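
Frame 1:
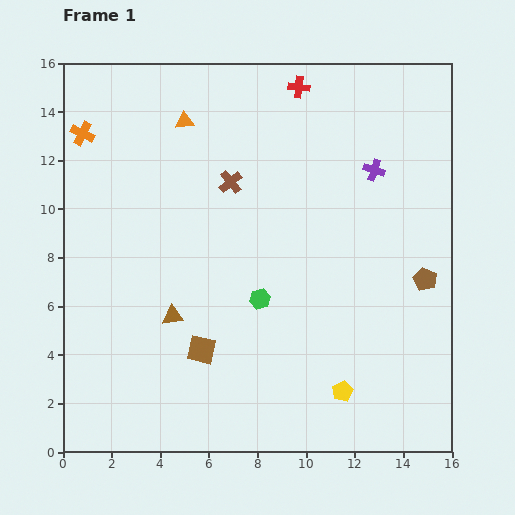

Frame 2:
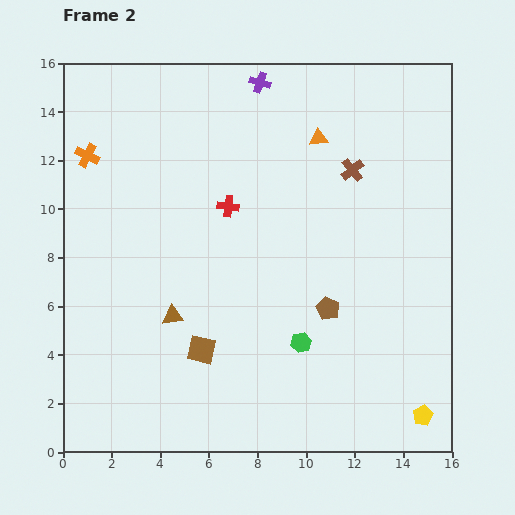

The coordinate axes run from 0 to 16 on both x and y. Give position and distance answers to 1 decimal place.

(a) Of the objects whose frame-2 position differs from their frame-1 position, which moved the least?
the orange cross

(moved 0.9)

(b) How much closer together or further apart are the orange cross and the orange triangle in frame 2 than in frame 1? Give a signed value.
+5.3

Distance in frame 1: 4.2. Distance in frame 2: 9.5.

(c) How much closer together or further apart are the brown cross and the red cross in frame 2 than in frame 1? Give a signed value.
+0.5

Distance in frame 1: 4.8. Distance in frame 2: 5.3.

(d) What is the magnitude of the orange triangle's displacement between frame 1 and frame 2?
5.5

The orange triangle moved from (5.0, 13.6) to (10.5, 12.9), a distance of √(5.5² + 0.7²) ≈ 5.5.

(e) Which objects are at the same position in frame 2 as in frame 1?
the brown triangle, the brown square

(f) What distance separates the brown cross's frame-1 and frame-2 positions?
5.0

The brown cross moved from (6.9, 11.1) to (11.9, 11.6), a distance of √(5.0² + 0.5²) ≈ 5.0.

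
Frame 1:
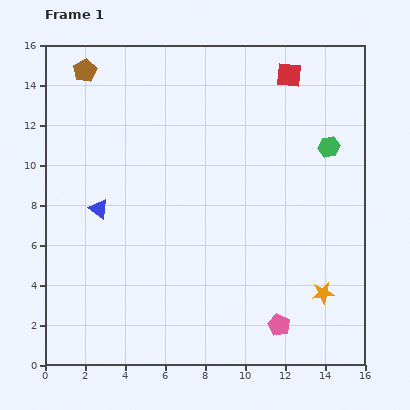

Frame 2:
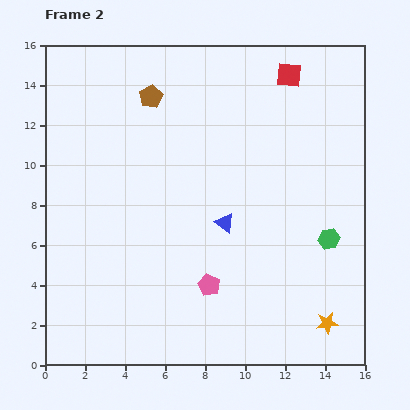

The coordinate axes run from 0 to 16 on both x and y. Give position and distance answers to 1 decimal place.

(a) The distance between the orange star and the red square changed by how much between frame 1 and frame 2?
+1.5

Distance in frame 1: 11.0. Distance in frame 2: 12.5.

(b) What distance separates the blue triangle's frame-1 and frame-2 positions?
6.3

The blue triangle moved from (2.7, 7.8) to (9.0, 7.1), a distance of √(6.3² + 0.7²) ≈ 6.3.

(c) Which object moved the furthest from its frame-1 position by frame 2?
the blue triangle

(moved 6.3; next 4.6)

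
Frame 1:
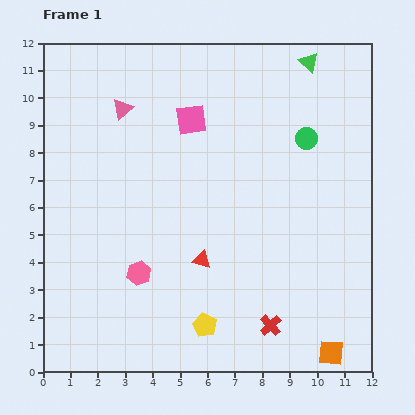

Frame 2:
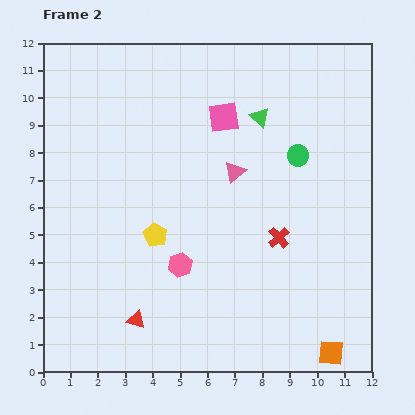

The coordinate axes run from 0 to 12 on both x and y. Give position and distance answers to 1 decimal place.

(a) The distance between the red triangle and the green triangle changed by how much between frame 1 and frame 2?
+0.5

Distance in frame 1: 8.2. Distance in frame 2: 8.7.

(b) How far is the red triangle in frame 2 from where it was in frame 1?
3.3

The red triangle moved from (5.8, 4.1) to (3.4, 1.9), a distance of √(2.4² + 2.2²) ≈ 3.3.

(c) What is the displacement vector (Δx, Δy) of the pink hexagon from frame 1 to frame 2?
(1.5, 0.3)

The pink hexagon was at (3.5, 3.6) in frame 1 and (5.0, 3.9) in frame 2.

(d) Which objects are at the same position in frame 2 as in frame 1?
the orange square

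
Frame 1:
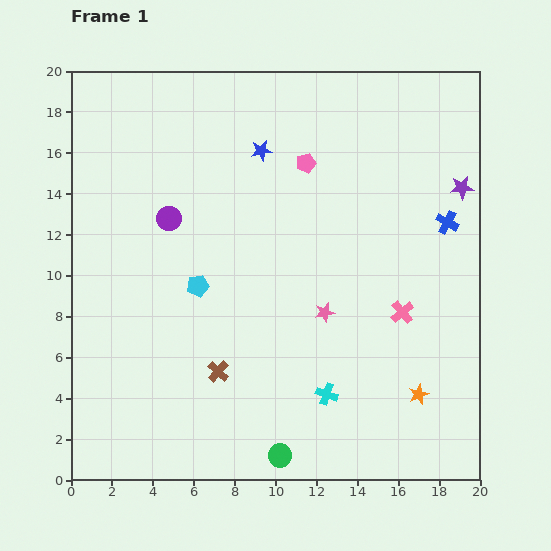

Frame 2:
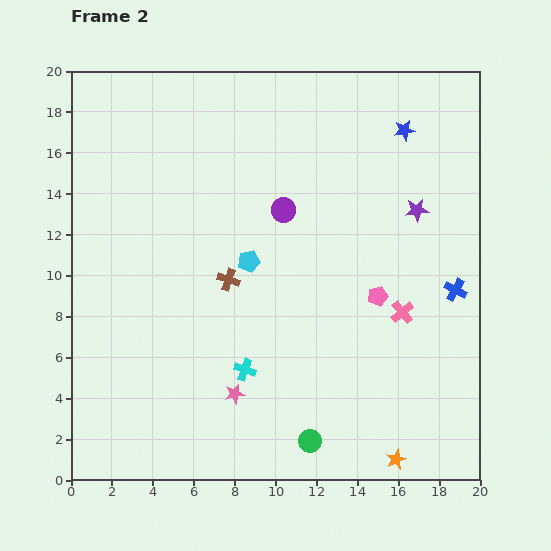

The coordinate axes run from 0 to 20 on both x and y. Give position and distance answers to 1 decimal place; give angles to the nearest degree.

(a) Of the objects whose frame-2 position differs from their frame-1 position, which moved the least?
the green circle

(moved 1.7)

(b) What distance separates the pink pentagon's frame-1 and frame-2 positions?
7.4

The pink pentagon moved from (11.5, 15.5) to (15.0, 9.0), a distance of √(3.5² + 6.5²) ≈ 7.4.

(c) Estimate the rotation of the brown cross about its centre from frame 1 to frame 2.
23° counter-clockwise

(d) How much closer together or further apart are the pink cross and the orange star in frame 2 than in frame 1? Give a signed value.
+3.1

Distance in frame 1: 4.1. Distance in frame 2: 7.2.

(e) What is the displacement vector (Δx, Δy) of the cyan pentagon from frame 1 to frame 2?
(2.5, 1.2)

The cyan pentagon was at (6.2, 9.5) in frame 1 and (8.7, 10.7) in frame 2.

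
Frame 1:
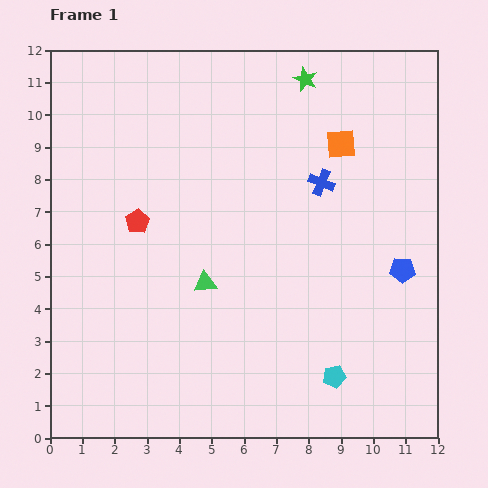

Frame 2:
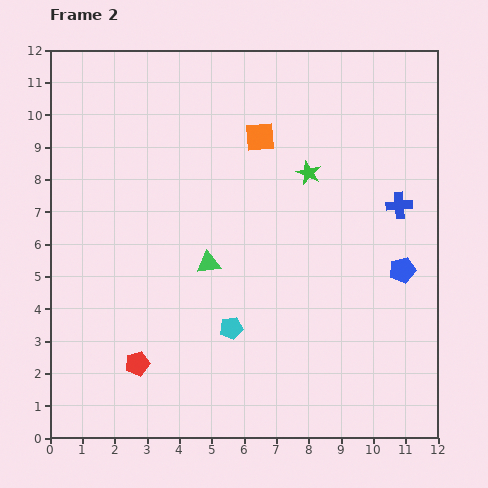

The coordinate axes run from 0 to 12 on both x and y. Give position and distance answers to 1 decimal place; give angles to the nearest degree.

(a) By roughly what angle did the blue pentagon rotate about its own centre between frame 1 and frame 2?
16° counter-clockwise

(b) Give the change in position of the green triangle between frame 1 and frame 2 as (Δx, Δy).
(0.1, 0.6)

The green triangle was at (4.8, 4.8) in frame 1 and (4.9, 5.4) in frame 2.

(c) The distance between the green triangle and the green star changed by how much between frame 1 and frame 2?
-2.8

Distance in frame 1: 7.0. Distance in frame 2: 4.2.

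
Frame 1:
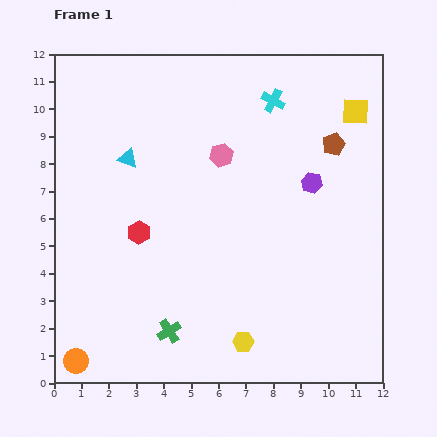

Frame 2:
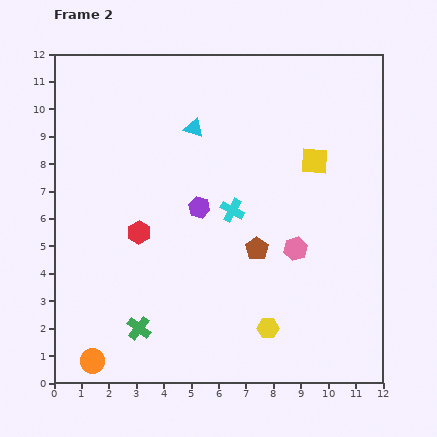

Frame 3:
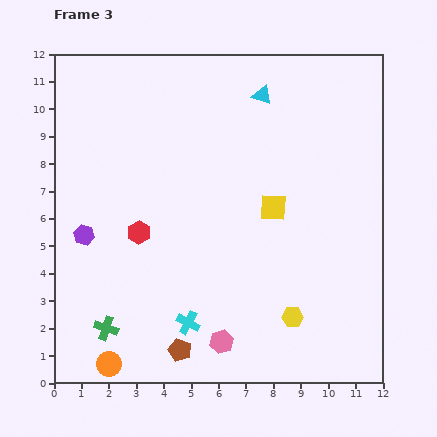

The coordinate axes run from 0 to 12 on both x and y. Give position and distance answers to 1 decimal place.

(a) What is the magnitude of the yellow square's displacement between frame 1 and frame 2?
2.3

The yellow square moved from (11.0, 9.9) to (9.5, 8.1), a distance of √(1.5² + 1.8²) ≈ 2.3.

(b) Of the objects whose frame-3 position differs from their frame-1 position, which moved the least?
the orange circle

(moved 1.2)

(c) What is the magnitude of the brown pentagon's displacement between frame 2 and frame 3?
4.6

The brown pentagon moved from (7.4, 4.9) to (4.6, 1.2), a distance of √(2.8² + 3.7²) ≈ 4.6.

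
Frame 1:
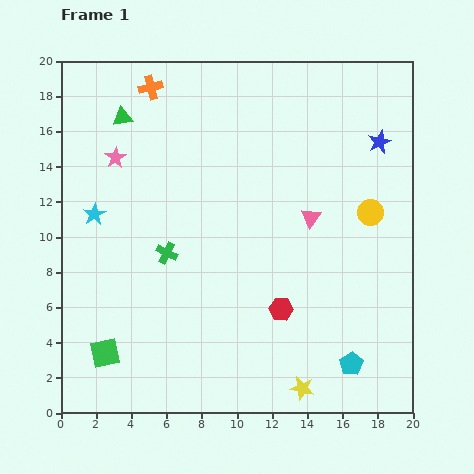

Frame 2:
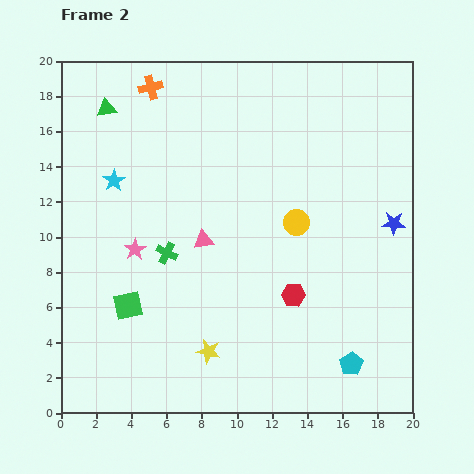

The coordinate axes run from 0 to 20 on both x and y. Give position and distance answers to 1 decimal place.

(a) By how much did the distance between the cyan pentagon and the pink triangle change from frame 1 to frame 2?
+2.3

Distance in frame 1: 8.6. Distance in frame 2: 10.9.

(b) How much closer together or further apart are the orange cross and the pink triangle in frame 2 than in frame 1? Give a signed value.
-2.5

Distance in frame 1: 11.7. Distance in frame 2: 9.2.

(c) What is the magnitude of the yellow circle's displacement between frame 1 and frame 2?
4.2

The yellow circle moved from (17.6, 11.4) to (13.4, 10.8), a distance of √(4.2² + 0.6²) ≈ 4.2.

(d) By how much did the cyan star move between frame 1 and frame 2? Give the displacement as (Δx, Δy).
(1.1, 1.9)

The cyan star was at (1.9, 11.3) in frame 1 and (3.0, 13.2) in frame 2.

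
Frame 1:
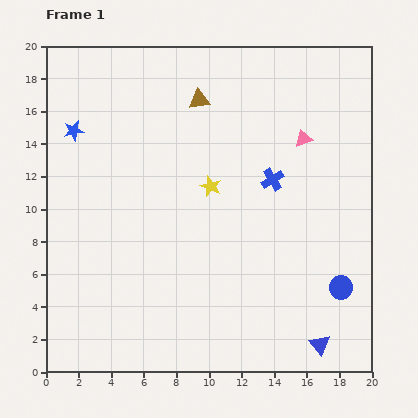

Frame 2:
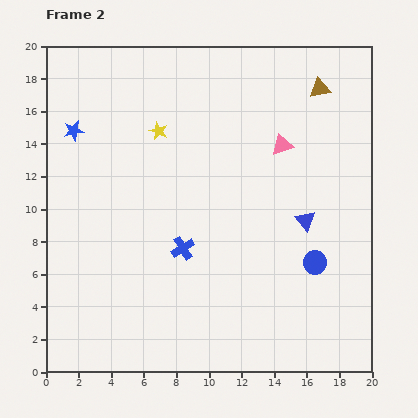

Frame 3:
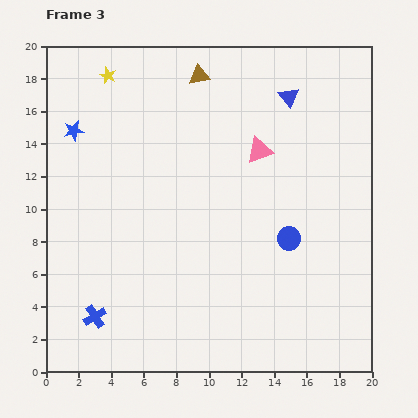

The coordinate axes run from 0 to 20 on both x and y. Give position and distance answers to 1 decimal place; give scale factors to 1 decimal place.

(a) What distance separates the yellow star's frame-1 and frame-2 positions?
4.7

The yellow star moved from (10.1, 11.4) to (6.9, 14.8), a distance of √(3.2² + 3.4²) ≈ 4.7.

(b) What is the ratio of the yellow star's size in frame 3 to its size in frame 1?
0.8×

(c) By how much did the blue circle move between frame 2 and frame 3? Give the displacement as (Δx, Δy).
(-1.6, 1.5)

The blue circle was at (16.5, 6.7) in frame 2 and (14.9, 8.2) in frame 3.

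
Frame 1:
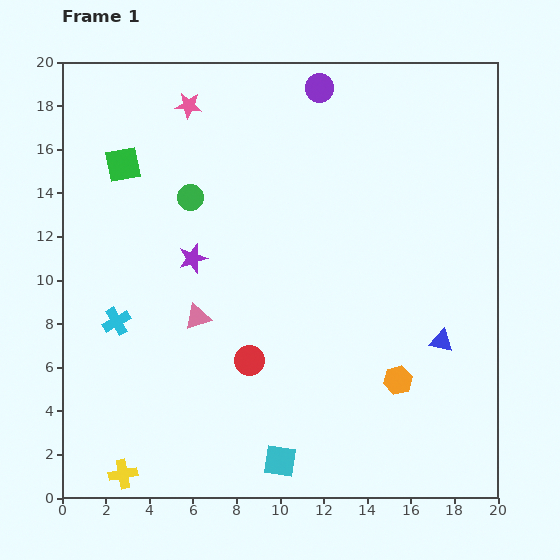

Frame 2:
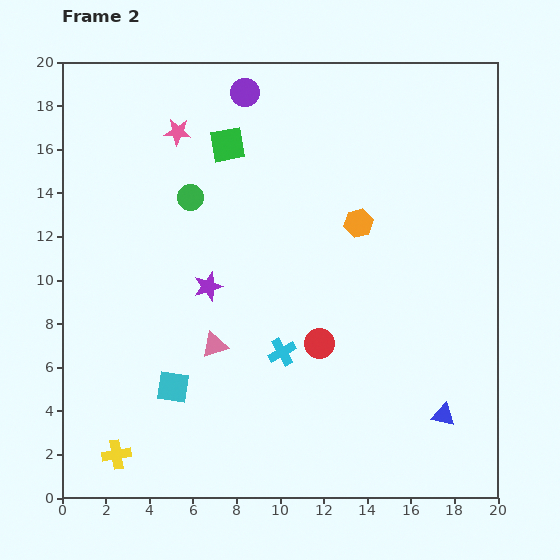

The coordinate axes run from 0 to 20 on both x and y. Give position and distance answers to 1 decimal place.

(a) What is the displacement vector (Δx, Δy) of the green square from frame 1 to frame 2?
(4.8, 0.9)

The green square was at (2.8, 15.3) in frame 1 and (7.6, 16.2) in frame 2.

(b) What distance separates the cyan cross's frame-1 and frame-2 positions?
7.7

The cyan cross moved from (2.5, 8.1) to (10.1, 6.7), a distance of √(7.6² + 1.4²) ≈ 7.7.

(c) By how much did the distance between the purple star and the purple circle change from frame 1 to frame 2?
-0.6

Distance in frame 1: 9.7. Distance in frame 2: 9.1.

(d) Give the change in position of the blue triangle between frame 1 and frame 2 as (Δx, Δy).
(0.1, -3.4)

The blue triangle was at (17.4, 7.2) in frame 1 and (17.5, 3.8) in frame 2.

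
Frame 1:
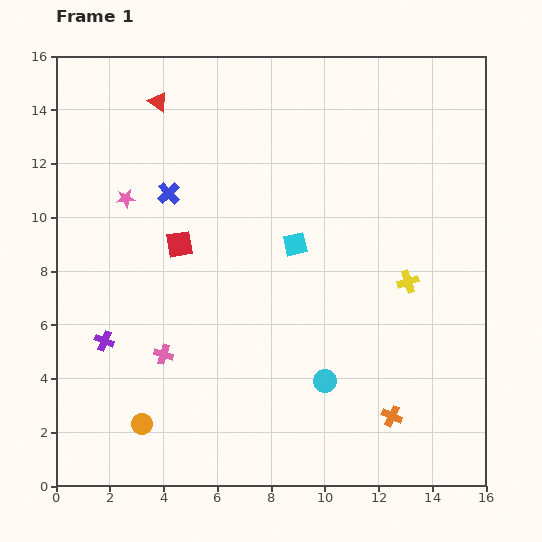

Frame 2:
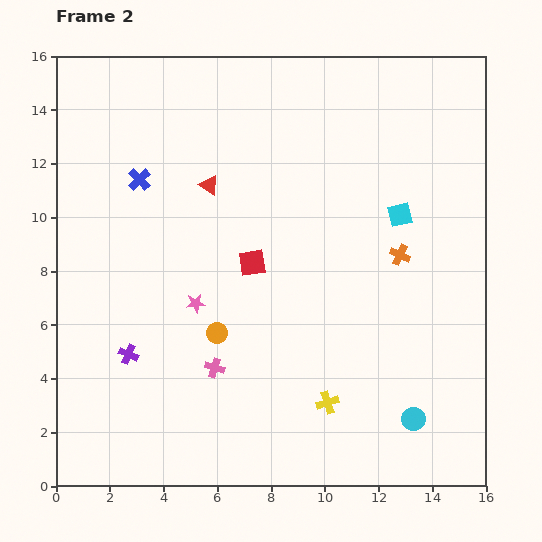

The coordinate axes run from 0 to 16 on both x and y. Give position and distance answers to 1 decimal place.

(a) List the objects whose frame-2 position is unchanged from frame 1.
none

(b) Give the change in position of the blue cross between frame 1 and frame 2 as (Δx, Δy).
(-1.1, 0.5)

The blue cross was at (4.2, 10.9) in frame 1 and (3.1, 11.4) in frame 2.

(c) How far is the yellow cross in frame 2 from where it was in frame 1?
5.4

The yellow cross moved from (13.1, 7.6) to (10.1, 3.1), a distance of √(3.0² + 4.5²) ≈ 5.4.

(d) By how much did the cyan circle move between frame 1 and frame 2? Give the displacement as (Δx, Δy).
(3.3, -1.4)

The cyan circle was at (10.0, 3.9) in frame 1 and (13.3, 2.5) in frame 2.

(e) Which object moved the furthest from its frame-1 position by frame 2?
the orange cross

(moved 6.0; next 5.4)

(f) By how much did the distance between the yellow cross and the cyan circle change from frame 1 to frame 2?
-1.5

Distance in frame 1: 4.8. Distance in frame 2: 3.3.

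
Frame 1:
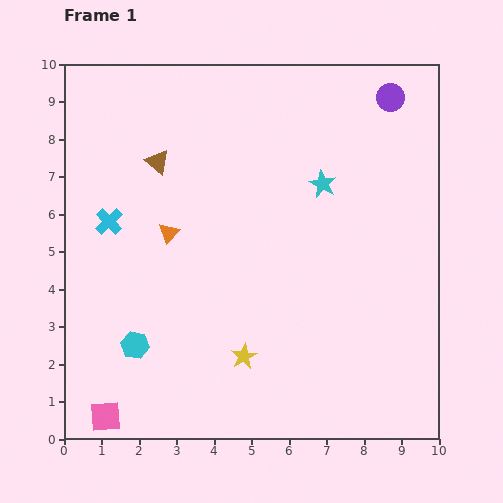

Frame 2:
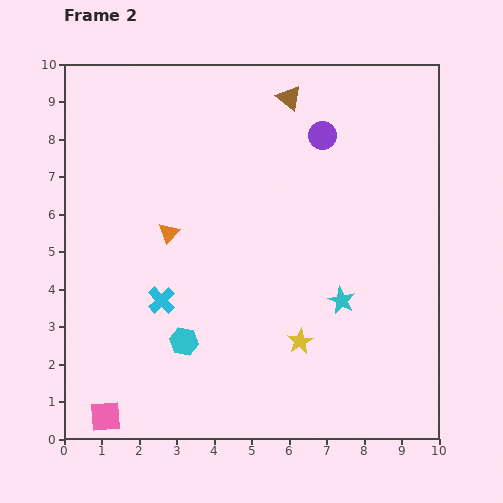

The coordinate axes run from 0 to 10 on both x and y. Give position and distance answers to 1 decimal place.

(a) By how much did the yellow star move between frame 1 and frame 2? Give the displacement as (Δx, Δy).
(1.5, 0.4)

The yellow star was at (4.8, 2.2) in frame 1 and (6.3, 2.6) in frame 2.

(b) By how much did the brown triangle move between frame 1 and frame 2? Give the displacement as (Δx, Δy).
(3.5, 1.7)

The brown triangle was at (2.5, 7.4) in frame 1 and (6.0, 9.1) in frame 2.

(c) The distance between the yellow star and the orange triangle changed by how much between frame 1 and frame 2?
+0.6

Distance in frame 1: 3.9. Distance in frame 2: 4.5.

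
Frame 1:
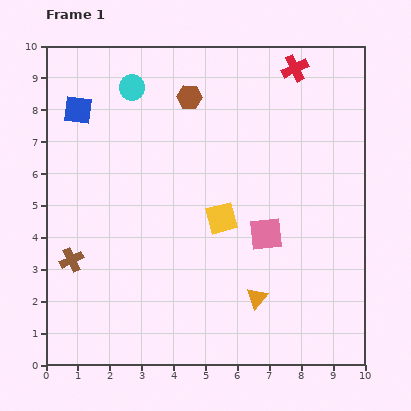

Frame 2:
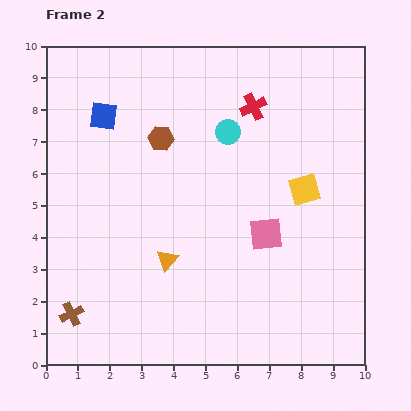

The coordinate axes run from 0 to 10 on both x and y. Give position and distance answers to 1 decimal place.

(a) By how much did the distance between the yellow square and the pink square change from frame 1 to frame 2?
+0.3

Distance in frame 1: 1.5. Distance in frame 2: 1.8.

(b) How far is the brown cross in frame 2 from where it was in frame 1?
1.7

The brown cross moved from (0.8, 3.3) to (0.8, 1.6), a distance of √(0.0² + 1.7²) ≈ 1.7.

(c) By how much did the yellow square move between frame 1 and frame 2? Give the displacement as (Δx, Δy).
(2.6, 0.9)

The yellow square was at (5.5, 4.6) in frame 1 and (8.1, 5.5) in frame 2.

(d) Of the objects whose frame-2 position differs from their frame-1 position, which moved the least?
the blue square

(moved 0.8)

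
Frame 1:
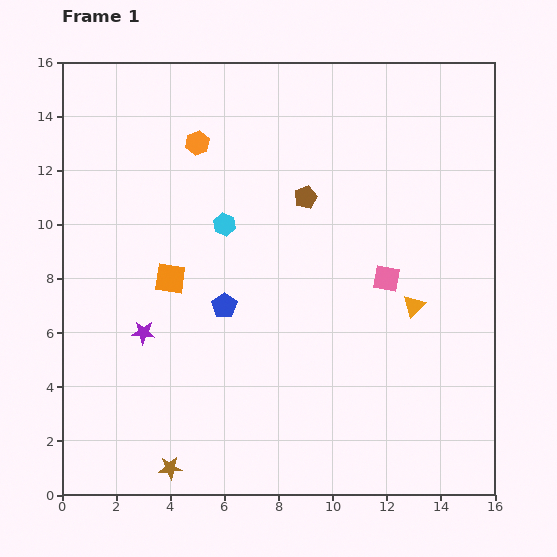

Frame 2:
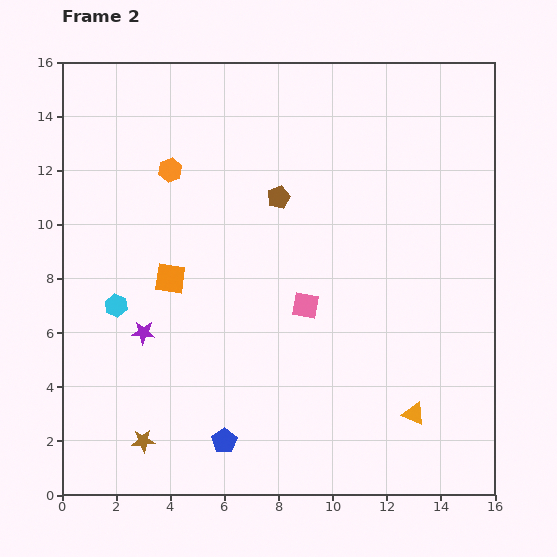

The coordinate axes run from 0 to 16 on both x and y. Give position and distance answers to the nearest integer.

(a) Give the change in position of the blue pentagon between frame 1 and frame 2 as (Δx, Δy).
(0, -5)

The blue pentagon was at (6, 7) in frame 1 and (6, 2) in frame 2.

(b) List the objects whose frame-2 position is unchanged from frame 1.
the orange square, the purple star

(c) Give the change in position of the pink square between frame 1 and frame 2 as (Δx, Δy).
(-3, -1)

The pink square was at (12, 8) in frame 1 and (9, 7) in frame 2.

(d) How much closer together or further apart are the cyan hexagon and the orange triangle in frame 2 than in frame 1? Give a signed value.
+4

Distance in frame 1: 8. Distance in frame 2: 12.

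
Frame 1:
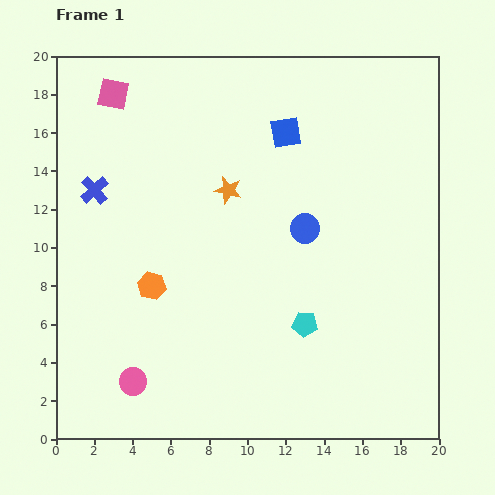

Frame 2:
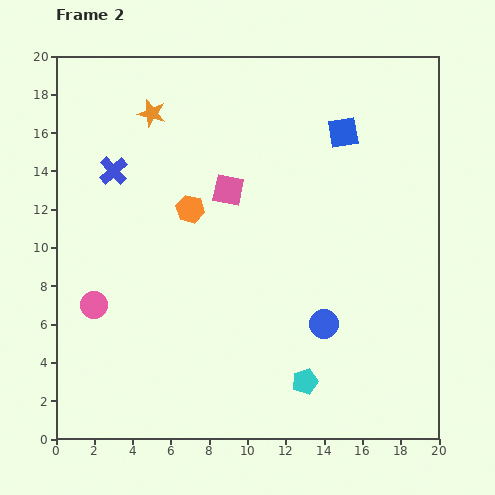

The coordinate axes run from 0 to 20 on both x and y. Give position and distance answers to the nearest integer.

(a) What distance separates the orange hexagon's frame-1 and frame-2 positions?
4

The orange hexagon moved from (5, 8) to (7, 12), a distance of √(2² + 4²) ≈ 4.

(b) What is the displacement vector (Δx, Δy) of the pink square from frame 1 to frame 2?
(6, -5)

The pink square was at (3, 18) in frame 1 and (9, 13) in frame 2.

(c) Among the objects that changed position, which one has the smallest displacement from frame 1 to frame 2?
the blue cross

(moved 1)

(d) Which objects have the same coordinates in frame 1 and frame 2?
none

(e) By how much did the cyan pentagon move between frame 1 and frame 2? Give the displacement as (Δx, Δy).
(0, -3)

The cyan pentagon was at (13, 6) in frame 1 and (13, 3) in frame 2.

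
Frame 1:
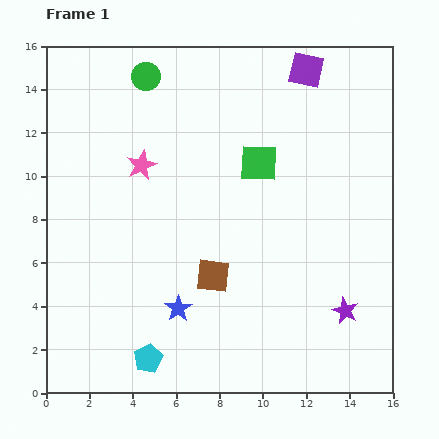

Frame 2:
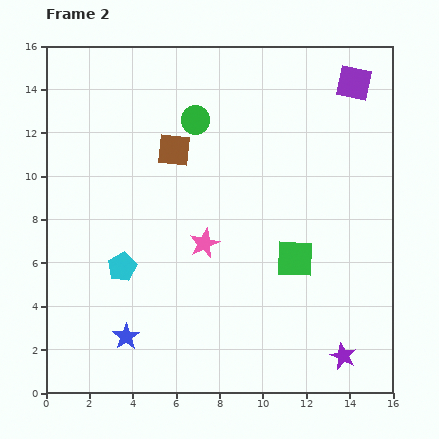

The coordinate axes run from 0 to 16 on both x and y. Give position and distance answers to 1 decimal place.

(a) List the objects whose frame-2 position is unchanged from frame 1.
none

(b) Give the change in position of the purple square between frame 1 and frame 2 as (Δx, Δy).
(2.2, -0.6)

The purple square was at (12.0, 14.9) in frame 1 and (14.2, 14.3) in frame 2.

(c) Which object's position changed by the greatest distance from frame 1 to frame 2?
the brown square

(moved 6.1; next 4.7)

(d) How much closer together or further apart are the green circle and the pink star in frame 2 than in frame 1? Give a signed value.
+1.6

Distance in frame 1: 4.1. Distance in frame 2: 5.7.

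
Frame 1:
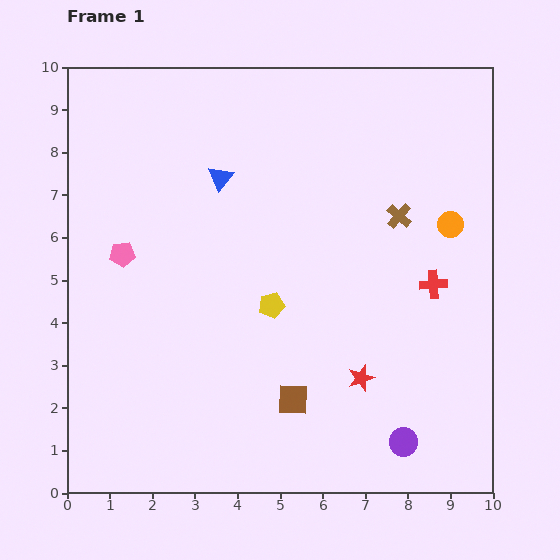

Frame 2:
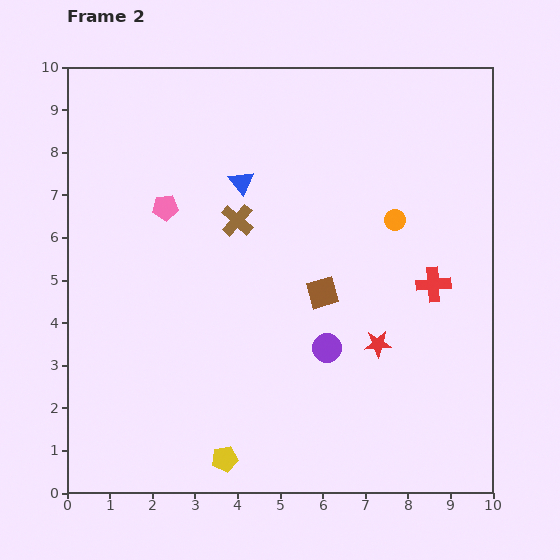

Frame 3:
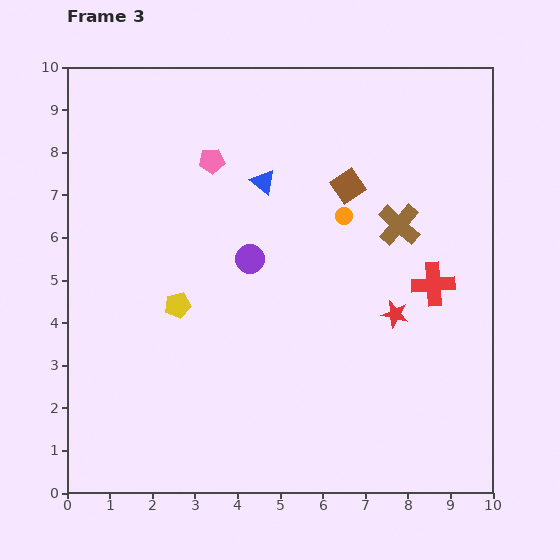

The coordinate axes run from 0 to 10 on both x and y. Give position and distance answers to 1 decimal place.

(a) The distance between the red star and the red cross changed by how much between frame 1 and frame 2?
-0.9

Distance in frame 1: 2.8. Distance in frame 2: 1.9.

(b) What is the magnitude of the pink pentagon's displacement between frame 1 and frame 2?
1.5

The pink pentagon moved from (1.3, 5.6) to (2.3, 6.7), a distance of √(1.0² + 1.1²) ≈ 1.5.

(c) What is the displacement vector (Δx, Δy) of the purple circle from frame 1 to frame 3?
(-3.6, 4.3)

The purple circle was at (7.9, 1.2) in frame 1 and (4.3, 5.5) in frame 3.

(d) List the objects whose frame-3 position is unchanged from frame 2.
the red cross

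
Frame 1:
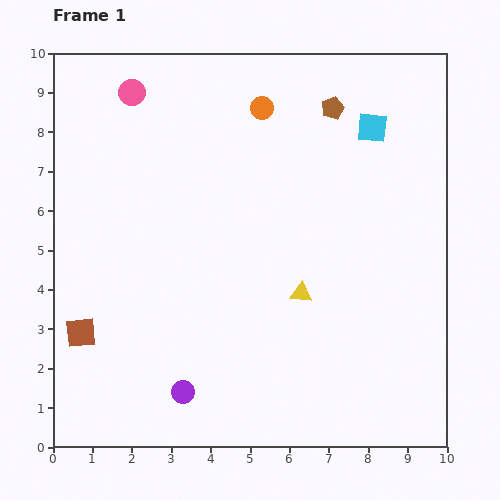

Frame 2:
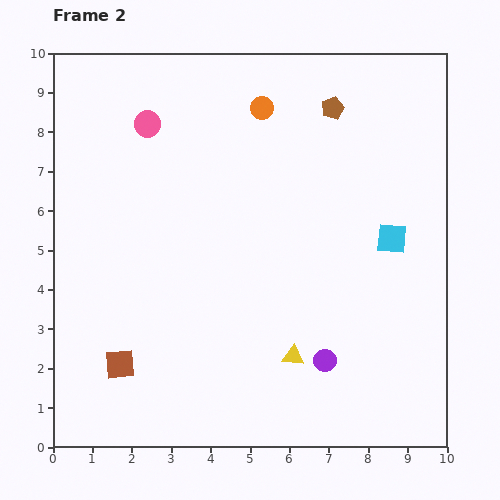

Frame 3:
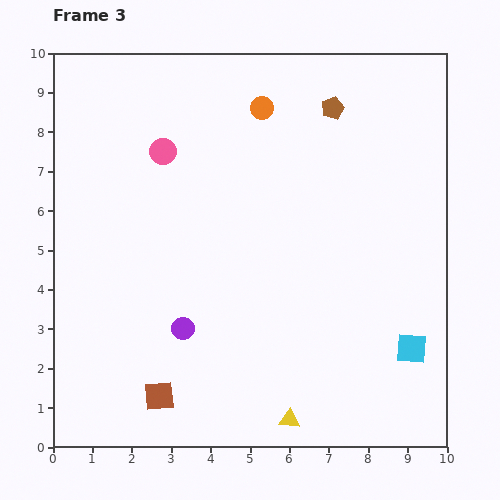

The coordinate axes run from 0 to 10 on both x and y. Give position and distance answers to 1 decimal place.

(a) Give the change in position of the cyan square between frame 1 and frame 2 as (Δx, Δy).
(0.5, -2.8)

The cyan square was at (8.1, 8.1) in frame 1 and (8.6, 5.3) in frame 2.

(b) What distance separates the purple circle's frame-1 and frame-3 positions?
1.6

The purple circle moved from (3.3, 1.4) to (3.3, 3.0), a distance of √(0.0² + 1.6²) ≈ 1.6.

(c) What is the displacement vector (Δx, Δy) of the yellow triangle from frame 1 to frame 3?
(-0.3, -3.2)

The yellow triangle was at (6.3, 3.9) in frame 1 and (6.0, 0.7) in frame 3.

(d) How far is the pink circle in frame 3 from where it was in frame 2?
0.8

The pink circle moved from (2.4, 8.2) to (2.8, 7.5), a distance of √(0.4² + 0.7²) ≈ 0.8.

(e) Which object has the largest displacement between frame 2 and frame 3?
the purple circle

(moved 3.7; next 2.8)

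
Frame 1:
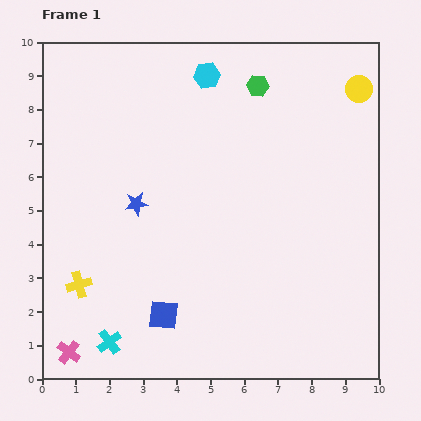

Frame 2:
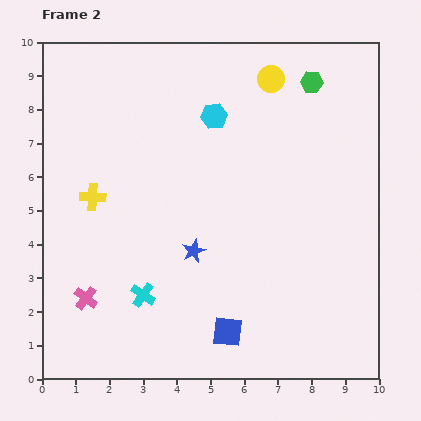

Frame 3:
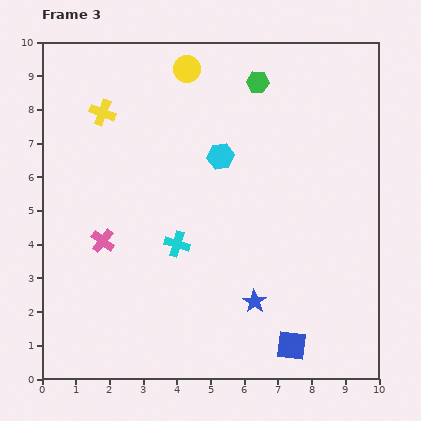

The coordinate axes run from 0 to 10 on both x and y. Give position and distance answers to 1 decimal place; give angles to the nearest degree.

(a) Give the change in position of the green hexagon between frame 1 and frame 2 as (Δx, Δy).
(1.6, 0.1)

The green hexagon was at (6.4, 8.7) in frame 1 and (8.0, 8.8) in frame 2.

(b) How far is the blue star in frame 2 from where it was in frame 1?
2.2

The blue star moved from (2.8, 5.2) to (4.5, 3.8), a distance of √(1.7² + 1.4²) ≈ 2.2.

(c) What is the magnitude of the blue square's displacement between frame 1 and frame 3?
3.9

The blue square moved from (3.6, 1.9) to (7.4, 1.0), a distance of √(3.8² + 0.9²) ≈ 3.9.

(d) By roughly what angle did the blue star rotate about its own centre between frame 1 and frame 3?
30° counter-clockwise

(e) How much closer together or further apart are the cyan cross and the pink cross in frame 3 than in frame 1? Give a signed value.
+1.0

Distance in frame 1: 1.2. Distance in frame 3: 2.2.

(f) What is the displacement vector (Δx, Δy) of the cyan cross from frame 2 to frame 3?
(1.0, 1.5)

The cyan cross was at (3.0, 2.5) in frame 2 and (4.0, 4.0) in frame 3.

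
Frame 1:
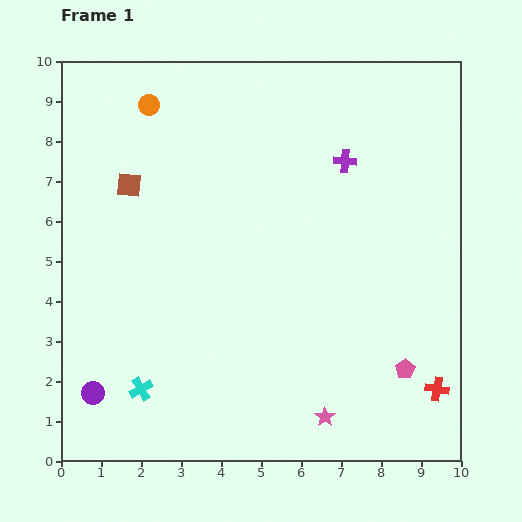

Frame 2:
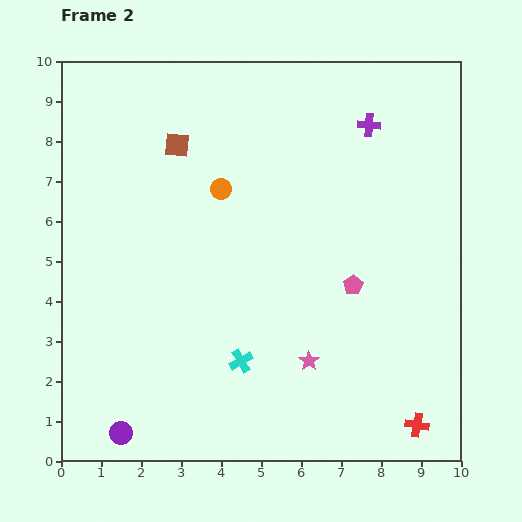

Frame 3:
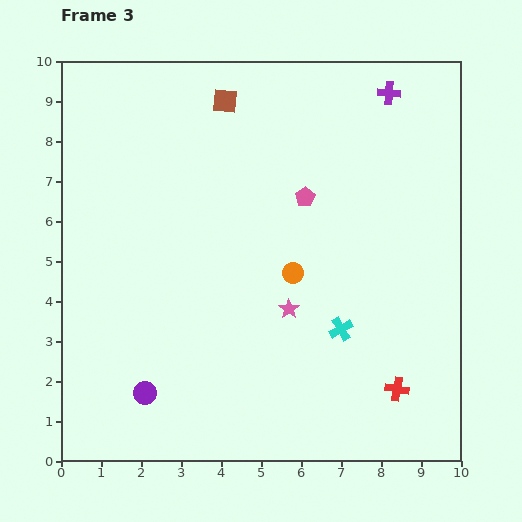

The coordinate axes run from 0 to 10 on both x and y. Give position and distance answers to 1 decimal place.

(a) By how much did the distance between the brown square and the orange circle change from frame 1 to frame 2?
-0.5

Distance in frame 1: 2.1. Distance in frame 2: 1.6.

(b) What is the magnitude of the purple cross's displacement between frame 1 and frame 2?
1.1

The purple cross moved from (7.1, 7.5) to (7.7, 8.4), a distance of √(0.6² + 0.9²) ≈ 1.1.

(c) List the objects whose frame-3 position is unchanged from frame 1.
none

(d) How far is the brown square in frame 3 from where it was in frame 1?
3.2

The brown square moved from (1.7, 6.9) to (4.1, 9.0), a distance of √(2.4² + 2.1²) ≈ 3.2.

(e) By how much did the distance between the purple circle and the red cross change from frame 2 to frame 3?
-1.1

Distance in frame 2: 7.4. Distance in frame 3: 6.3.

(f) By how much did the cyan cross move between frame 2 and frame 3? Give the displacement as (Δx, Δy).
(2.5, 0.8)

The cyan cross was at (4.5, 2.5) in frame 2 and (7.0, 3.3) in frame 3.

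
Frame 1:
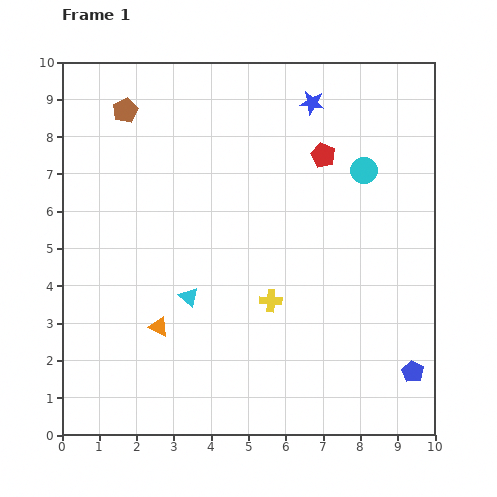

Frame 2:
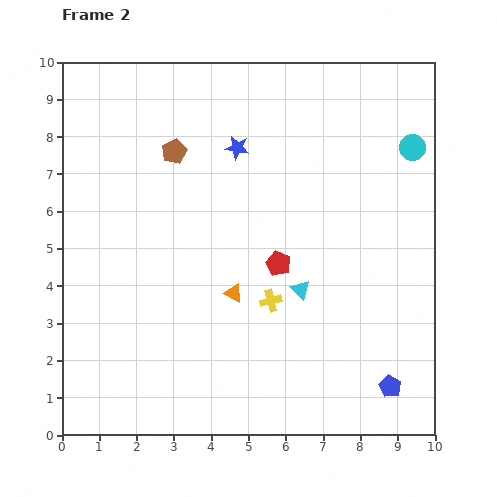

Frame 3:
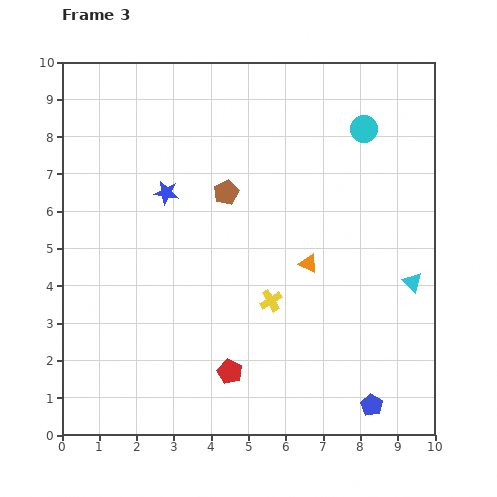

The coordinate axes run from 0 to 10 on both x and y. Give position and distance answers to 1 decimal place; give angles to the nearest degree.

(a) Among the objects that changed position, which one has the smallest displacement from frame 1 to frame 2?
the blue pentagon

(moved 0.7)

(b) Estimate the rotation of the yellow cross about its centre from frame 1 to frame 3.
34° counter-clockwise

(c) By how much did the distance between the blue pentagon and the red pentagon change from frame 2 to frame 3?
-0.6

Distance in frame 2: 4.5. Distance in frame 3: 3.9.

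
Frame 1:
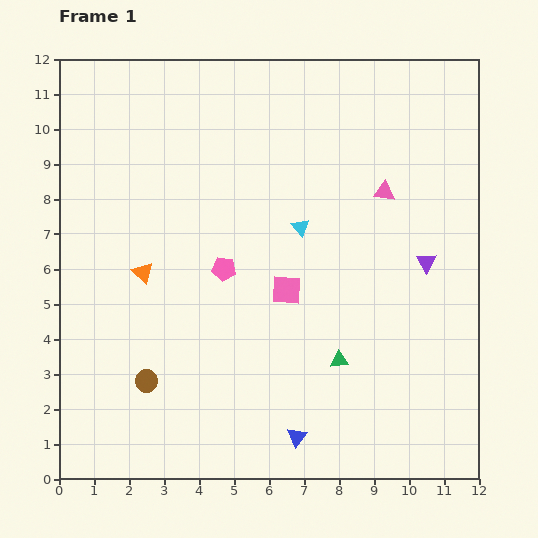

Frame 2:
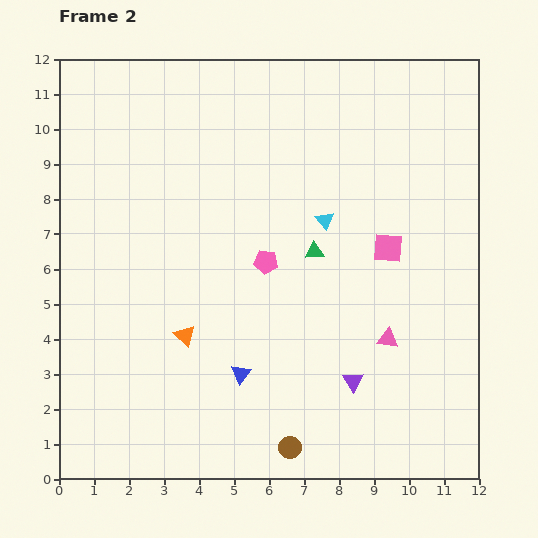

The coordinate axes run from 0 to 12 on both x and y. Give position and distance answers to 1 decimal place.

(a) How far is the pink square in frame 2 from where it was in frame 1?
3.1

The pink square moved from (6.5, 5.4) to (9.4, 6.6), a distance of √(2.9² + 1.2²) ≈ 3.1.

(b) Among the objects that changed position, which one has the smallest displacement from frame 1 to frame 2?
the cyan triangle

(moved 0.7)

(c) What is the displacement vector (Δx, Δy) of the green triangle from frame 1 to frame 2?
(-0.7, 3.1)

The green triangle was at (8.0, 3.4) in frame 1 and (7.3, 6.5) in frame 2.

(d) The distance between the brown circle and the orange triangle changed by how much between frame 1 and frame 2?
+1.3

Distance in frame 1: 3.1. Distance in frame 2: 4.4.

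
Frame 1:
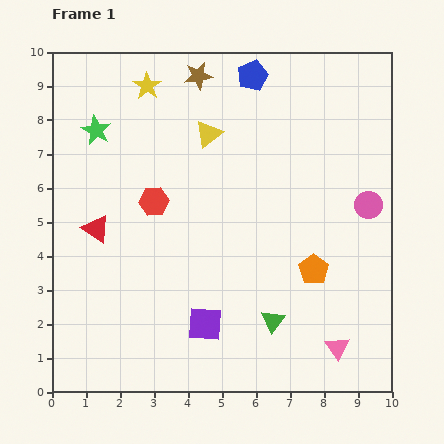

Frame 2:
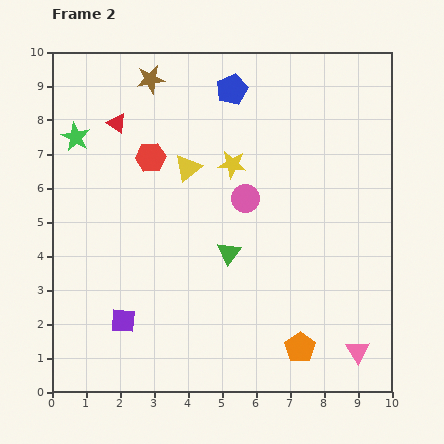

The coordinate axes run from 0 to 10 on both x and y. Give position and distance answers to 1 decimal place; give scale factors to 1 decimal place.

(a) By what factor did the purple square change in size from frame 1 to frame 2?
0.7×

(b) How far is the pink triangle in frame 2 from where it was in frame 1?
0.6

The pink triangle moved from (8.4, 1.3) to (9.0, 1.2), a distance of √(0.6² + 0.1²) ≈ 0.6.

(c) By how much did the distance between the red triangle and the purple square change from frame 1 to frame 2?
+1.5

Distance in frame 1: 4.3. Distance in frame 2: 5.8.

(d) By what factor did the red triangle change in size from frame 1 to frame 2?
0.7×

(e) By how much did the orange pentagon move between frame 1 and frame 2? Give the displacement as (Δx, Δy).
(-0.4, -2.3)

The orange pentagon was at (7.7, 3.6) in frame 1 and (7.3, 1.3) in frame 2.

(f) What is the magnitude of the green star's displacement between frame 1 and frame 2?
0.6

The green star moved from (1.3, 7.7) to (0.7, 7.5), a distance of √(0.6² + 0.2²) ≈ 0.6.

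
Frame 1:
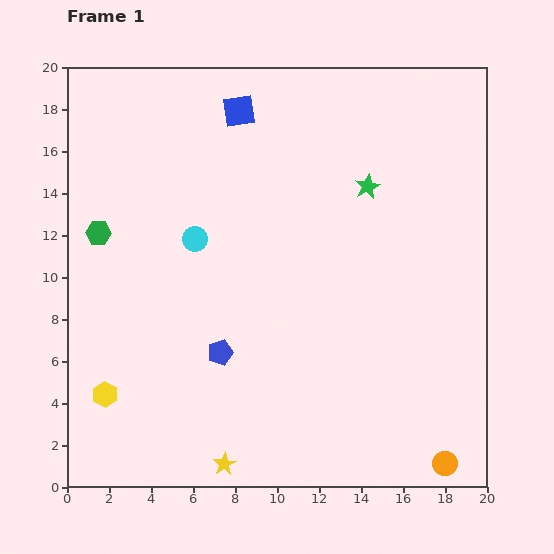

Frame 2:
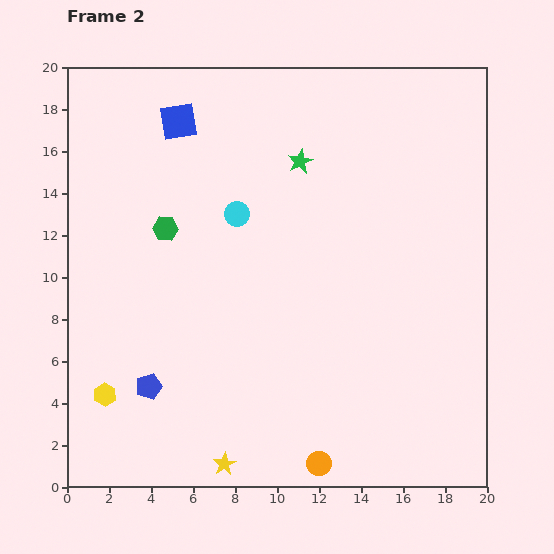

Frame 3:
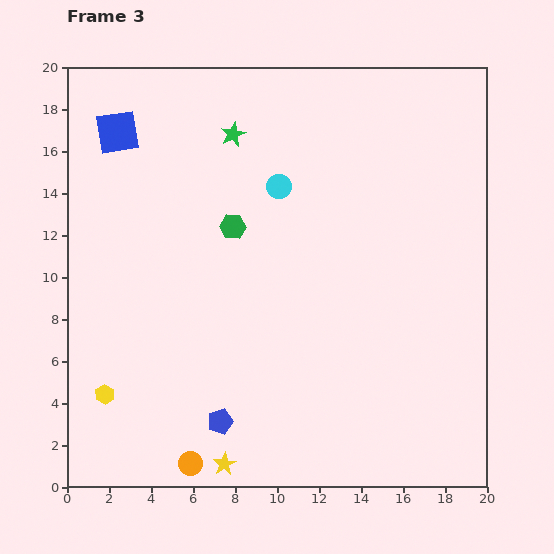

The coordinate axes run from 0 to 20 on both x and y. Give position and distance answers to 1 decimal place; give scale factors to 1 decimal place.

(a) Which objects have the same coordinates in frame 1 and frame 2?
the yellow hexagon, the yellow star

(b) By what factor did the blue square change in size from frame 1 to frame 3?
1.3×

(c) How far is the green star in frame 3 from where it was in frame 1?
6.9

The green star moved from (14.3, 14.3) to (7.9, 16.8), a distance of √(6.4² + 2.5²) ≈ 6.9.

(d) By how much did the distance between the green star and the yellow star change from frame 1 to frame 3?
+0.9

Distance in frame 1: 14.8. Distance in frame 3: 15.7.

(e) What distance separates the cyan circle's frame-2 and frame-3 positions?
2.4

The cyan circle moved from (8.1, 13.0) to (10.1, 14.3), a distance of √(2.0² + 1.3²) ≈ 2.4.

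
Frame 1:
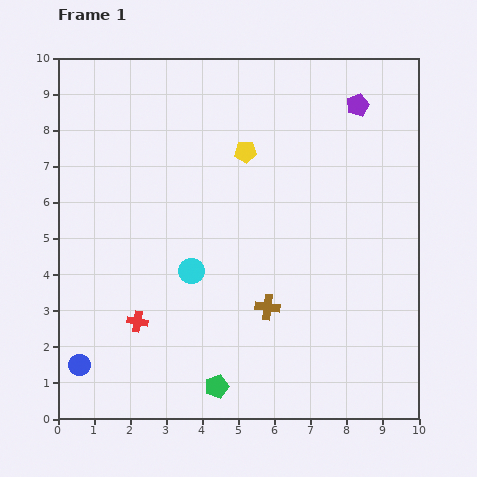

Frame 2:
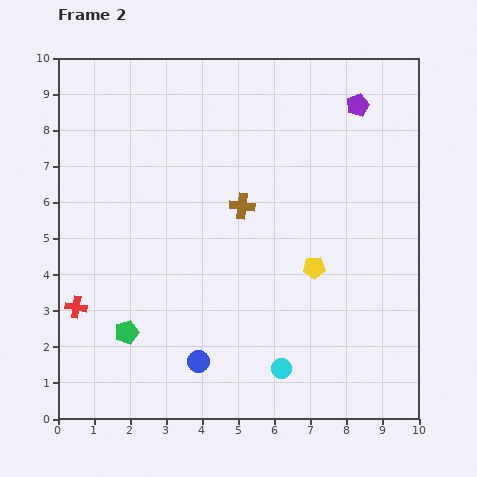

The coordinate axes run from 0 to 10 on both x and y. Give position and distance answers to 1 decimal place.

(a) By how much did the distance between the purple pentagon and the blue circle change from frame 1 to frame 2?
-2.1

Distance in frame 1: 10.5. Distance in frame 2: 8.4.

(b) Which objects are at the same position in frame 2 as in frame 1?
the purple pentagon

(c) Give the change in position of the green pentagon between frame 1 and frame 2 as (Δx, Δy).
(-2.5, 1.5)

The green pentagon was at (4.4, 0.9) in frame 1 and (1.9, 2.4) in frame 2.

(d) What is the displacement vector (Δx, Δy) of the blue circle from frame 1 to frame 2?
(3.3, 0.1)

The blue circle was at (0.6, 1.5) in frame 1 and (3.9, 1.6) in frame 2.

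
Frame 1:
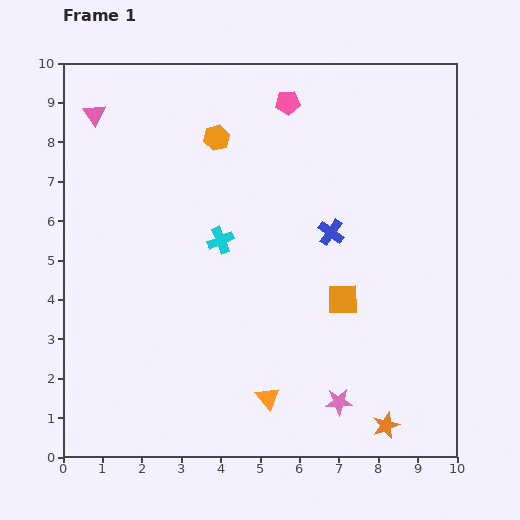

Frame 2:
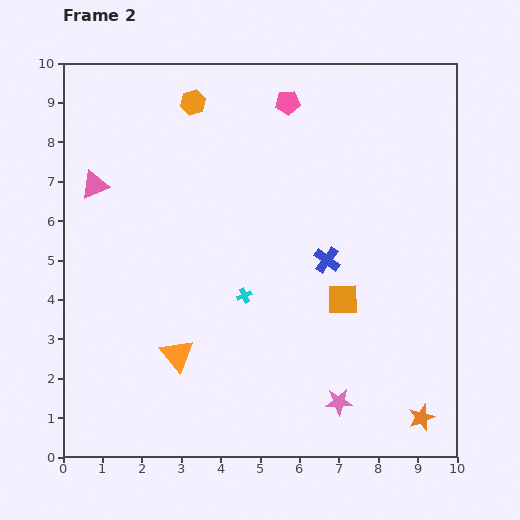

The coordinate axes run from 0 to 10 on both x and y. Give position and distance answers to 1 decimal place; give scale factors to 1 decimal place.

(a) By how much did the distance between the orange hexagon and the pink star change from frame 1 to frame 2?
+1.1

Distance in frame 1: 7.4. Distance in frame 2: 8.5.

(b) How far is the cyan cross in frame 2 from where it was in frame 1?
1.5

The cyan cross moved from (4.0, 5.5) to (4.6, 4.1), a distance of √(0.6² + 1.4²) ≈ 1.5.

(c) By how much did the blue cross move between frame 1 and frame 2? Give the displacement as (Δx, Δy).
(-0.1, -0.7)

The blue cross was at (6.8, 5.7) in frame 1 and (6.7, 5.0) in frame 2.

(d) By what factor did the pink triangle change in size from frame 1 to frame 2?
1.3×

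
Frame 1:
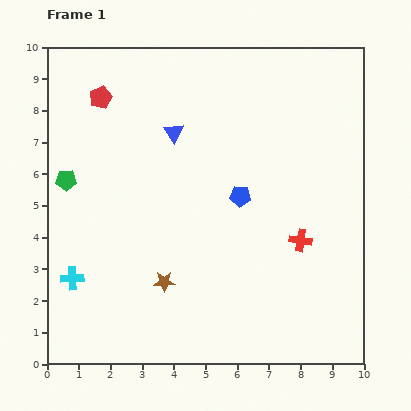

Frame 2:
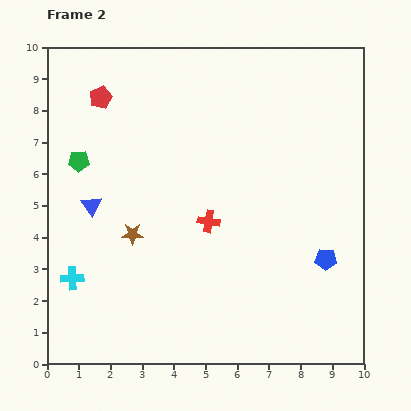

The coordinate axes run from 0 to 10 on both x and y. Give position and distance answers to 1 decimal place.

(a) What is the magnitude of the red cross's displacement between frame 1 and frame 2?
3.0

The red cross moved from (8.0, 3.9) to (5.1, 4.5), a distance of √(2.9² + 0.6²) ≈ 3.0.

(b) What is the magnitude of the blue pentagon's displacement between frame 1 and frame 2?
3.4

The blue pentagon moved from (6.1, 5.3) to (8.8, 3.3), a distance of √(2.7² + 2.0²) ≈ 3.4.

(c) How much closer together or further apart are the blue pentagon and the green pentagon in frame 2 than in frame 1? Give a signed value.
+2.9

Distance in frame 1: 5.5. Distance in frame 2: 8.4.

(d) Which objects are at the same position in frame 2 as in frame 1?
the cyan cross, the red pentagon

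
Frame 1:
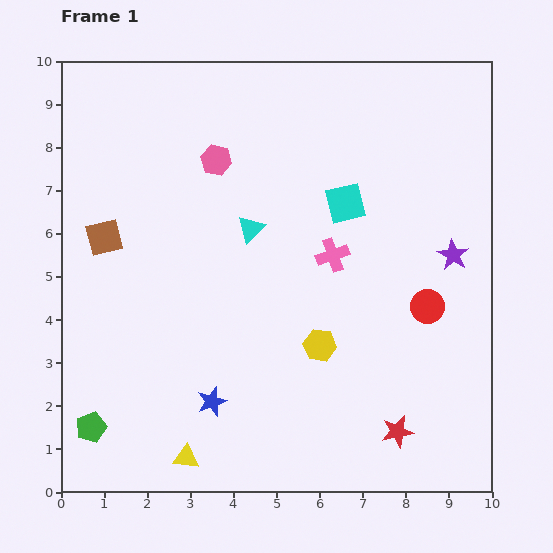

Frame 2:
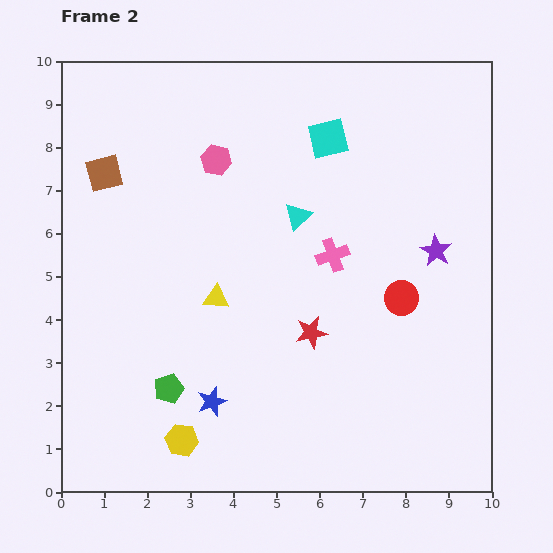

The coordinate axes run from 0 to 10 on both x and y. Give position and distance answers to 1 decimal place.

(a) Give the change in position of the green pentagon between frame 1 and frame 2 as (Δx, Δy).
(1.8, 0.9)

The green pentagon was at (0.7, 1.5) in frame 1 and (2.5, 2.4) in frame 2.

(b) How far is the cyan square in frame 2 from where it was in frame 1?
1.6

The cyan square moved from (6.6, 6.7) to (6.2, 8.2), a distance of √(0.4² + 1.5²) ≈ 1.6.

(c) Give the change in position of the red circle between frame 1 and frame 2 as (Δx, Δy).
(-0.6, 0.2)

The red circle was at (8.5, 4.3) in frame 1 and (7.9, 4.5) in frame 2.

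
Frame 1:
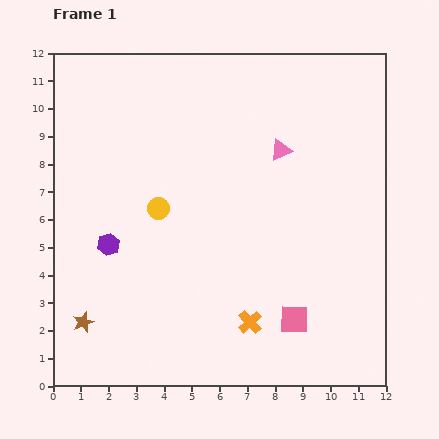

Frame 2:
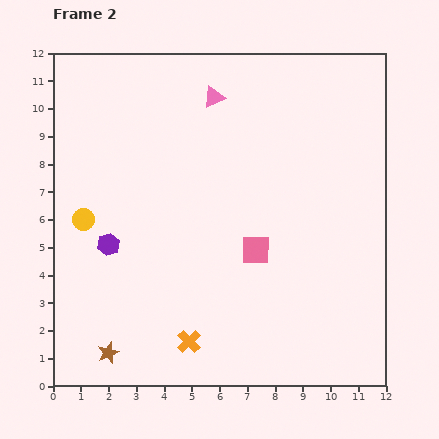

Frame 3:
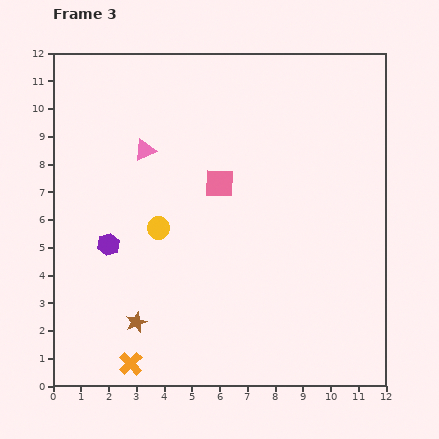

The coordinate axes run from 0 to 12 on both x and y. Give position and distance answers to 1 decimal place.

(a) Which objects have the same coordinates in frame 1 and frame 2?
the purple hexagon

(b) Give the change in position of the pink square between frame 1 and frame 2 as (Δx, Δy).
(-1.4, 2.5)

The pink square was at (8.7, 2.4) in frame 1 and (7.3, 4.9) in frame 2.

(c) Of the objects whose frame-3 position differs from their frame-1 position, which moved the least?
the yellow circle

(moved 0.7)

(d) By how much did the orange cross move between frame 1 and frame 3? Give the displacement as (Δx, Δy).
(-4.3, -1.5)

The orange cross was at (7.1, 2.3) in frame 1 and (2.8, 0.8) in frame 3.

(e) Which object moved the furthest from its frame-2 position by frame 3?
the pink triangle

(moved 3.1; next 2.7)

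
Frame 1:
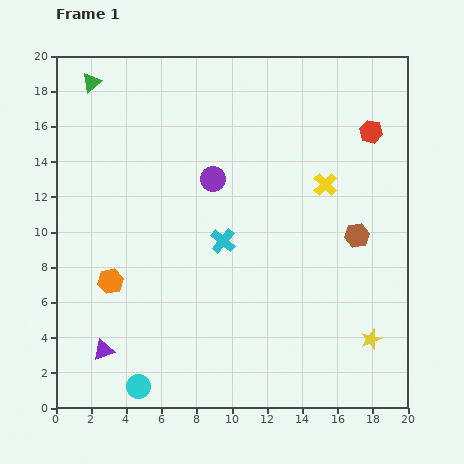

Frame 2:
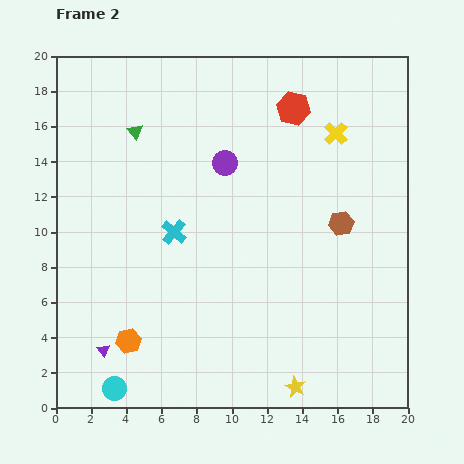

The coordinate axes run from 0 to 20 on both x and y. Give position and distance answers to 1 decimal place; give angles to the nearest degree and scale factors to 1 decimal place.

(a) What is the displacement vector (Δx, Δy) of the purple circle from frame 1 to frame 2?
(0.7, 0.9)

The purple circle was at (8.9, 13.0) in frame 1 and (9.6, 13.9) in frame 2.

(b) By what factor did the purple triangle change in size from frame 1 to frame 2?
0.6×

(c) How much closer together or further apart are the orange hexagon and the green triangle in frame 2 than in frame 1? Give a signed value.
+0.5

Distance in frame 1: 11.4. Distance in frame 2: 11.9.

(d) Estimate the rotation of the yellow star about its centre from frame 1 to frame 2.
27° counter-clockwise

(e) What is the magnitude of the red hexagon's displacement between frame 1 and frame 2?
4.6

The red hexagon moved from (17.9, 15.7) to (13.5, 17.0), a distance of √(4.4² + 1.3²) ≈ 4.6.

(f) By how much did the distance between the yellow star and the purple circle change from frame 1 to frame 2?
+0.5

Distance in frame 1: 12.8. Distance in frame 2: 13.3.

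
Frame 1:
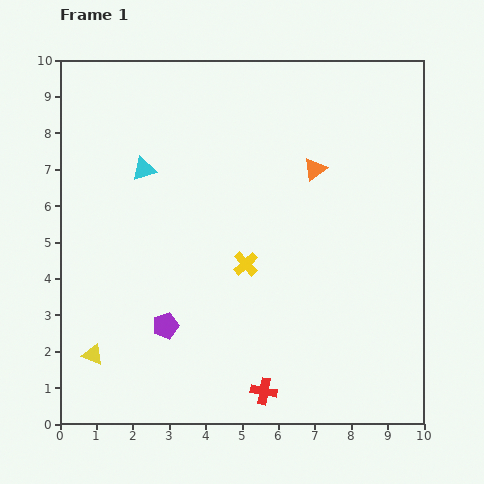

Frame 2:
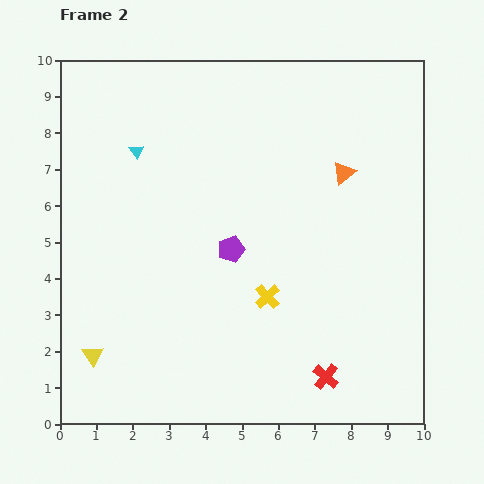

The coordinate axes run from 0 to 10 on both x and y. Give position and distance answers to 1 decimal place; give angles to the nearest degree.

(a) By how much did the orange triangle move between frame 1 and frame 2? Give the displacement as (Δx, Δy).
(0.8, -0.1)

The orange triangle was at (7.0, 7.0) in frame 1 and (7.8, 6.9) in frame 2.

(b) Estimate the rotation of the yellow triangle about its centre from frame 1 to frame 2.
37° clockwise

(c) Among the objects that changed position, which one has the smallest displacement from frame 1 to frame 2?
the cyan triangle

(moved 0.5)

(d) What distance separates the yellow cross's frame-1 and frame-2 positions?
1.1

The yellow cross moved from (5.1, 4.4) to (5.7, 3.5), a distance of √(0.6² + 0.9²) ≈ 1.1.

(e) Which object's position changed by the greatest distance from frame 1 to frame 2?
the purple pentagon

(moved 2.8; next 1.7)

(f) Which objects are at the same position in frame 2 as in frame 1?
the yellow triangle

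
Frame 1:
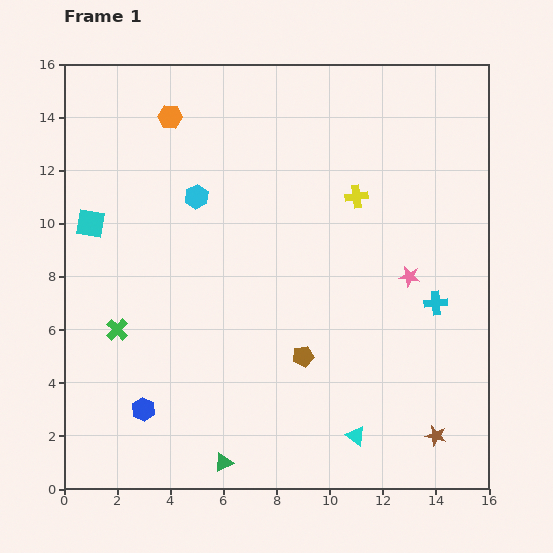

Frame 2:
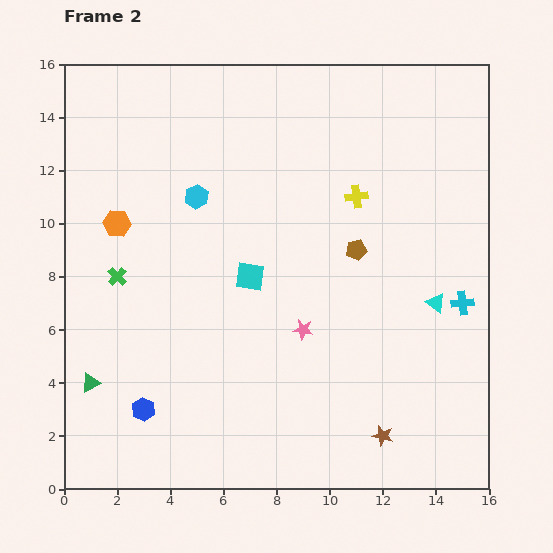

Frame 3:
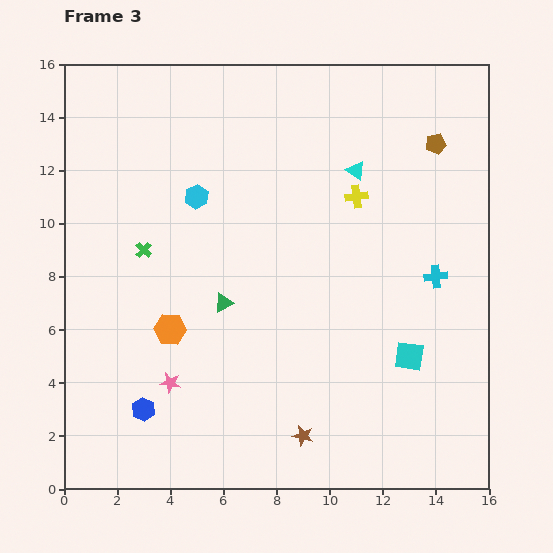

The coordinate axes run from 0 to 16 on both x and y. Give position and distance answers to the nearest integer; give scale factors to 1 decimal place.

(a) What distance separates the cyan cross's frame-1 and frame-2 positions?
1

The cyan cross moved from (14, 7) to (15, 7), a distance of √(1² + 0²) ≈ 1.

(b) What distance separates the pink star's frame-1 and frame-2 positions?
4

The pink star moved from (13, 8) to (9, 6), a distance of √(4² + 2²) ≈ 4.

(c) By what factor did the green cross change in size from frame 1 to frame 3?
0.7×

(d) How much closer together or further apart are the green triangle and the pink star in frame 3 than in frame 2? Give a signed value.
-4

Distance in frame 2: 8. Distance in frame 3: 4.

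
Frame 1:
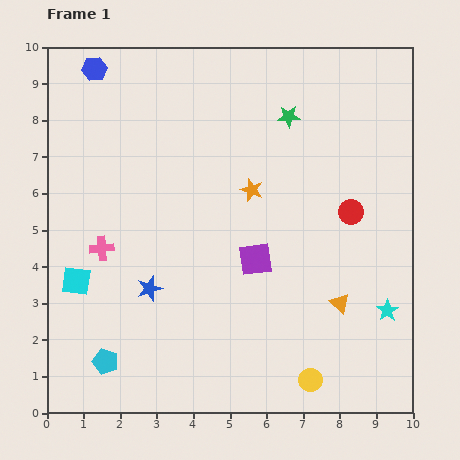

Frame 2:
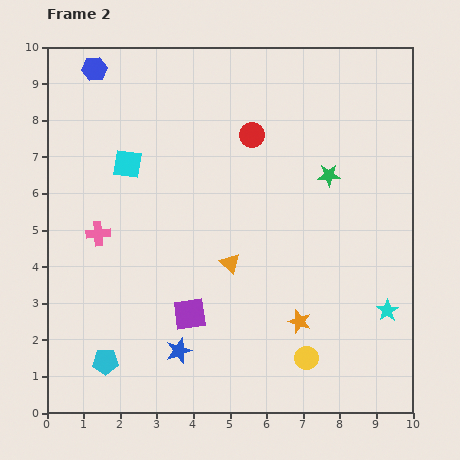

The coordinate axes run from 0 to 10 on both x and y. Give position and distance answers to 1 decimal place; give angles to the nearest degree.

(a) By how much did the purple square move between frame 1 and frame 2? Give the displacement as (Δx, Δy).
(-1.8, -1.5)

The purple square was at (5.7, 4.2) in frame 1 and (3.9, 2.7) in frame 2.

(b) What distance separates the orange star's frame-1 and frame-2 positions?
3.8

The orange star moved from (5.6, 6.1) to (6.9, 2.5), a distance of √(1.3² + 3.6²) ≈ 3.8.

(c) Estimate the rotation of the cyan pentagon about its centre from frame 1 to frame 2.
19° counter-clockwise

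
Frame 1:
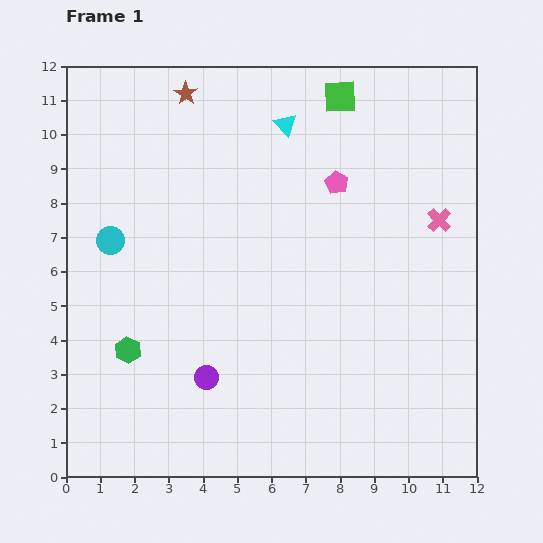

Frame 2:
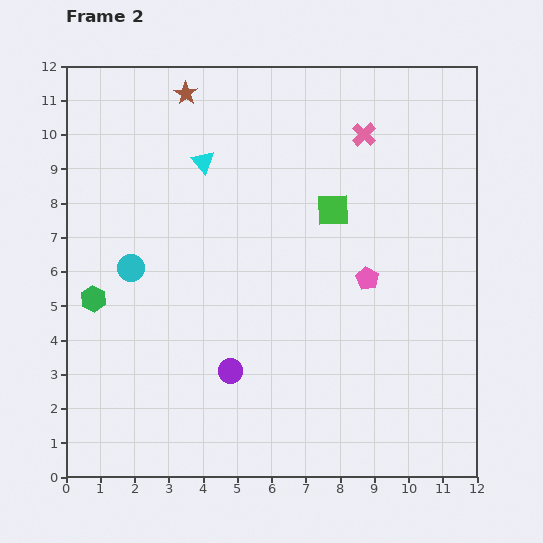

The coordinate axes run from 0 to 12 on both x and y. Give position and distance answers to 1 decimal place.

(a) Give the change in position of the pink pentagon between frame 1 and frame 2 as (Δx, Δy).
(0.9, -2.8)

The pink pentagon was at (7.9, 8.6) in frame 1 and (8.8, 5.8) in frame 2.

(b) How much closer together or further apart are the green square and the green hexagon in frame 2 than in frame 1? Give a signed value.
-2.2

Distance in frame 1: 9.7. Distance in frame 2: 7.5.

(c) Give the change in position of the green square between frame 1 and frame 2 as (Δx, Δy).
(-0.2, -3.3)

The green square was at (8.0, 11.1) in frame 1 and (7.8, 7.8) in frame 2.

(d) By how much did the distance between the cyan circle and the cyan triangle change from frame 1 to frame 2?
-2.4

Distance in frame 1: 6.1. Distance in frame 2: 3.7.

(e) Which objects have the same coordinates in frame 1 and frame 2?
the brown star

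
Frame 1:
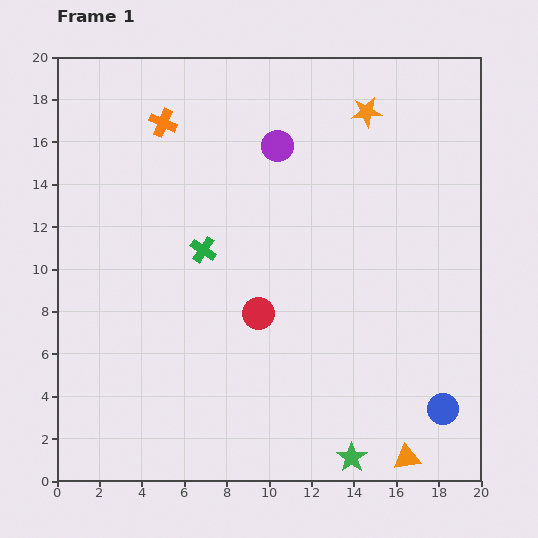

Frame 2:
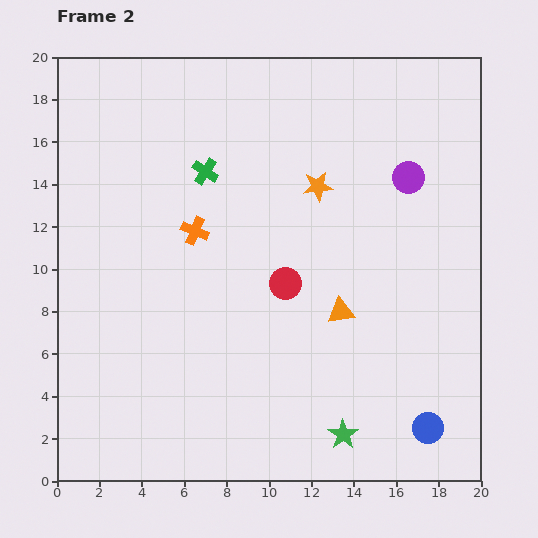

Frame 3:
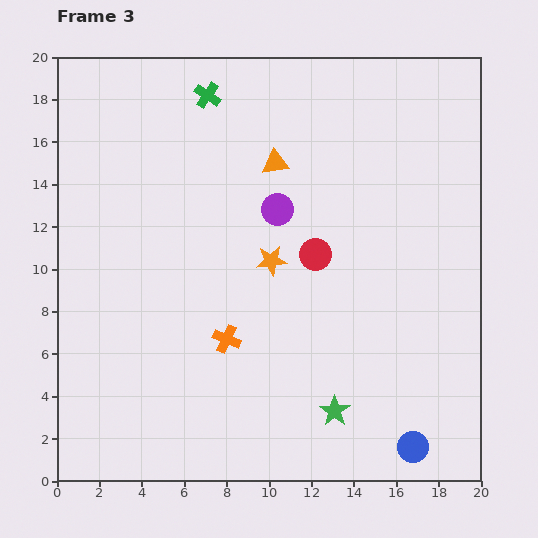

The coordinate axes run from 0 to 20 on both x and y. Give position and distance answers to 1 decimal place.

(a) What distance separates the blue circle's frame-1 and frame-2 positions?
1.1

The blue circle moved from (18.2, 3.4) to (17.5, 2.5), a distance of √(0.7² + 0.9²) ≈ 1.1.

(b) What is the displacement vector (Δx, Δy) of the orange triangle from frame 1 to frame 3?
(-6.2, 13.9)

The orange triangle was at (16.5, 1.1) in frame 1 and (10.3, 15.0) in frame 3.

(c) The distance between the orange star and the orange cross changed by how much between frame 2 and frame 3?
-1.9

Distance in frame 2: 6.2. Distance in frame 3: 4.3.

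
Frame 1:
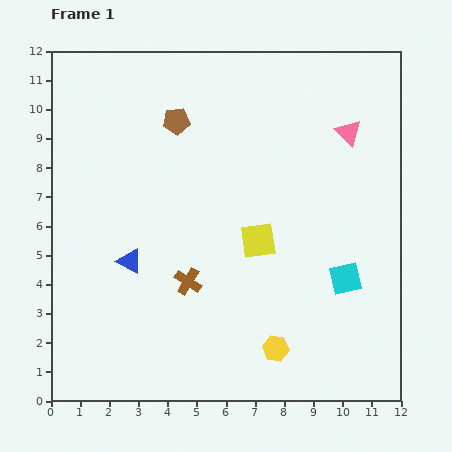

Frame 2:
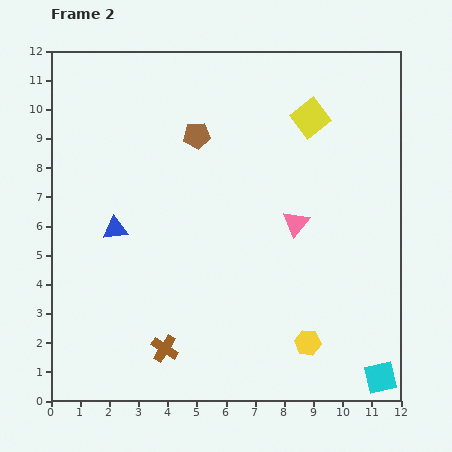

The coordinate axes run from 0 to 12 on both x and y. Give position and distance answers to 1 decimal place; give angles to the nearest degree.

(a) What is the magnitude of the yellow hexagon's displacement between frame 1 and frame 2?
1.1

The yellow hexagon moved from (7.7, 1.8) to (8.8, 2.0), a distance of √(1.1² + 0.2²) ≈ 1.1.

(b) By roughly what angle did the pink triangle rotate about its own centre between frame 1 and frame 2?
23° clockwise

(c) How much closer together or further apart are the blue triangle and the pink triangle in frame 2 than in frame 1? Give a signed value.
-2.5

Distance in frame 1: 8.7. Distance in frame 2: 6.2.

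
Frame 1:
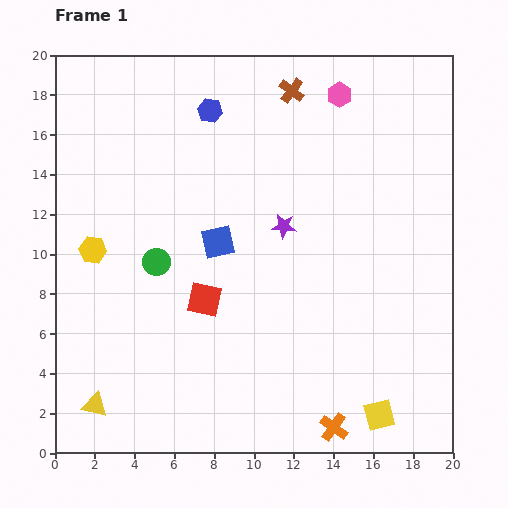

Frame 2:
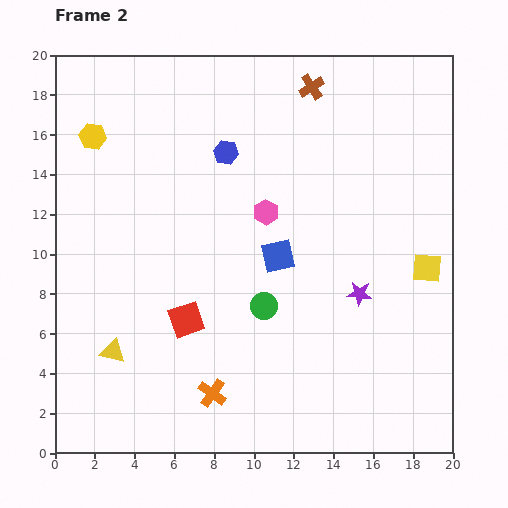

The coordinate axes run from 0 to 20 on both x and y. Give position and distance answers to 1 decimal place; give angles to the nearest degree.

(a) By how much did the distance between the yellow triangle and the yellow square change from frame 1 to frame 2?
+2.0

Distance in frame 1: 14.3. Distance in frame 2: 16.3.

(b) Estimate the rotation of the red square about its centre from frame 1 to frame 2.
31° counter-clockwise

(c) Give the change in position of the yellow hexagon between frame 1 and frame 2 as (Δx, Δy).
(0.0, 5.7)

The yellow hexagon was at (1.9, 10.2) in frame 1 and (1.9, 15.9) in frame 2.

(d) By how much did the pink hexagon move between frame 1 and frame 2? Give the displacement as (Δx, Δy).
(-3.7, -5.9)

The pink hexagon was at (14.3, 18.0) in frame 1 and (10.6, 12.1) in frame 2.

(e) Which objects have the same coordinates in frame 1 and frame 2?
none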